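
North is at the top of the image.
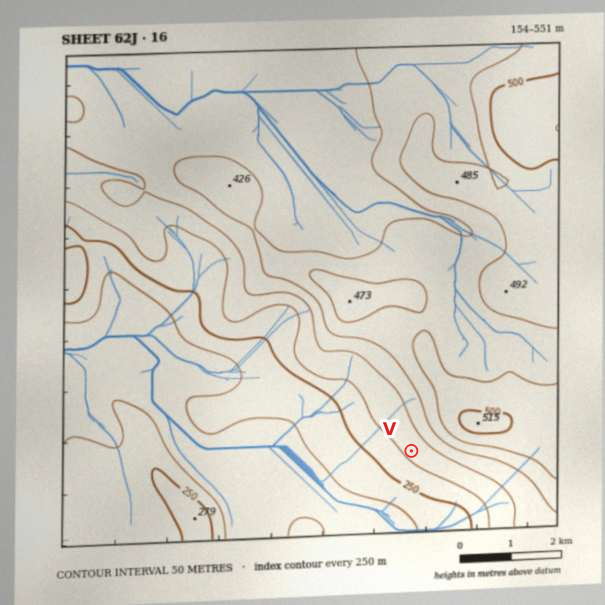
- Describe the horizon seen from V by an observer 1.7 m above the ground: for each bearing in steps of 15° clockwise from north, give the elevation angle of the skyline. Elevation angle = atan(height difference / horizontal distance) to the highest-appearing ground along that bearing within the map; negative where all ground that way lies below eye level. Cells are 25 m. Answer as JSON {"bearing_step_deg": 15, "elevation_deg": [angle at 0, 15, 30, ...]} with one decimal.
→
{"bearing_step_deg": 15, "elevation_deg": [4.0, 5.7, 7.9, 9.5, 10.0, 8.9, 5.6, 2.5, 1.3, -0.2, -1.8, -3.0, -3.9, -4.6, -4.3, -3.1, -2.3, -0.5, -0.8, -1.2, -0.2, 0.5, 2.3, 2.7]}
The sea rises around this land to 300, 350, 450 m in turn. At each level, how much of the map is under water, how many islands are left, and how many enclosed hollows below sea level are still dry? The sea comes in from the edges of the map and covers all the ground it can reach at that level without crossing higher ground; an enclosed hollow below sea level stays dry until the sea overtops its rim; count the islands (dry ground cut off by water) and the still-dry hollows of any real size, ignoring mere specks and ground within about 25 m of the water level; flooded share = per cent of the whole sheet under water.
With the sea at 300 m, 35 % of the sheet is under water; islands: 0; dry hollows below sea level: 0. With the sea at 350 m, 42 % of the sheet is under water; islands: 0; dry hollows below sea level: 0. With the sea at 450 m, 85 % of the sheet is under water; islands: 0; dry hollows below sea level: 0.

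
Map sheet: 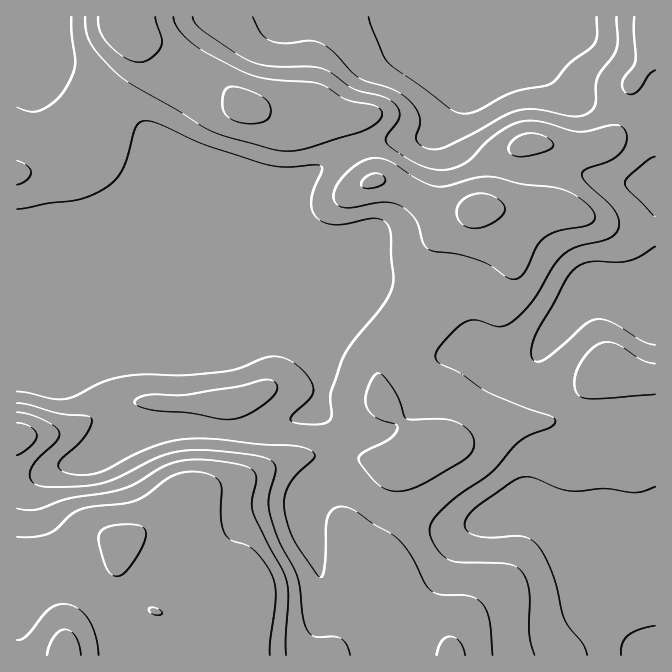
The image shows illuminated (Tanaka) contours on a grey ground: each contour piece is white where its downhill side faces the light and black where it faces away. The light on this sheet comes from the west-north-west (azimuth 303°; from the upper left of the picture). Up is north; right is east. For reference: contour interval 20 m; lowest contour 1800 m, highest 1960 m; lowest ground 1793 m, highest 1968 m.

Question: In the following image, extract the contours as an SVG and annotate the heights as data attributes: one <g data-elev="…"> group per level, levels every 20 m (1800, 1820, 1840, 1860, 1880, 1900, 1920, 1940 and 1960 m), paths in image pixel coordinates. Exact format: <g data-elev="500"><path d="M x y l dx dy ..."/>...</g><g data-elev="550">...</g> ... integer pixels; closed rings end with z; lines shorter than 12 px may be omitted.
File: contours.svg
<g data-elev="1800"><path d="M621 655l1-11 6-9 12-6 15-3"/><path d="M597 17l0 18-3 8-5 7-20 13-15 19-9 4-33 7-34 17-13 4-8-2-7-3-61-46-7-10-13-36"/></g><g data-elev="1820"><path d="M587 655l-4-11-18-24-13-46-8-19-7-11-7-5-8-3-32 2-16-3-6-3-3-4 0-8 5-6 9-9 33-23 12-5 10 1 25 10 13 3 33-2 32 3 18-5"/><path d="M655 345l-13-4-30-19-13-3-7 1-7 4-23 22-18 14-9 1-3-3-1-5 1-10 6-13 29-52 8-10 7-4 8-2 29 0 11-2 10-4 15-10"/><path d="M655 217l-27-27-3-7 1-3 4-5 19-15 6-3"/><path d="M616 17l2 21-1 10-4 9-15 20-2 8 0 18-6 9-6 3-9 2-38-8-19 1-13 5-57 31-14 3-10-2-7-5-1-5 4-14-1-8-5-10-10-9-14-8-22-6-10-5-26-27-12-7-12-2-26 2-13-3-9-8-7-15"/></g><g data-elev="1840"><path d="M535 655l-6-21 0-44-2-10-5-8-7-6-8-2-47-2-12-2-6-5-7-10-4-8-1-9 3-8 10-12 17-14 30-21 28-31 12-7 21-8 4-4 0-3-5-4-25-8-38-16-27-19-20-10-4-3-1-5 3-7 10-12 10-10 9-5 10-1 21 7 7-1 7-4 20-20 21-35 11-13 11-7 30-7 11-7 3-10-3-11-7-9-24-21-3-5 0-4 5-4 22-8 11-8 6-11 1-7-2-5-5-4-6-1-27 6-10 1-37-11-18 0-12 4-13 8-12 10-14 15-9 7-17 5-15-1-20-9-23-17-1-6 11-15 3-7-3-8-7-7-10-4-26-7-22-16-12-5-12-2-36 0-20-4-16-9-32-22-9-8-2-6"/><path d="M655 364l-15-5-23-15-7-2-6 0-10 5-11 11-7 14-2 11 1 7 3 5 9 4 68-5"/><path d="M17 209l31-6 30-3 14-5 13-7 10-8 8-12 14-43 5-4 8 0 12 4 42 19 61 20 20 3 29-2 6 1 2 1 0 3-8 18-3 12 1 8 3 7 7 6 12 4 11-1 27-6 6 1 7 3 4 5 2 6 2 45-2 12-6 12-32 40-10 15-12 36 0 24-3 4-4 2-22 1-8-2-3-2 3-7 17-16 2-5 0-5-5-10-9-10-11-7-11-4-12 2-25 10-16 4-39 3-41-1-24 3-18 5-25 13-12 4-13 0-24-6-11-2"/><path d="M71 17l1 16 3 31-2 9-7 15-11 13-15 9-10 2-13-5"/><path d="M634 17l2 43-3 7-10 13-1 5 2 5 5 4 6-1 6-6 8-12 6-5"/></g><g data-elev="1860"><path d="M493 655l-4-35-3-10-4-7-5-4-7-3-28-1-10-4-7-7-13-27-12-16-8-7-18-10-22-15-7-2-7 0-6 3-4 5-2 10-2 45-2 7-4-1-24-37-7-17-3-15 1-12 5-12 7-9 18-17-1-4-4-3-16-4-34-2-48-5-28 0-17 3-17 6-52 25-13 2-13-1-11-4-3-3 1-4 3-5 23-21 6-12 0-7-4-2-27-2-32-9-11-2"/><path d="M389 490l8 1 10-1 23-10 37-22 6-8 1-8-2-7-4-5-6-5-8-4-12-2-30 1-6-2-11-26-10-14-7-5-4 4-6 11-3 10 2 9 3 6 5 4 20 7 2 1 1 3-3 5-5 5-26 14-4 3-1 3 2 7 13 15 7 7z"/><path d="M217 418l18 1 19-8 20-16 3-7-1-5-4-3-8 0-25 6-52 9-40 0-10 3-3 4 3 3 3 2 12 3 38 3z"/><path d="M509 278l8 1 7-5 12-27 9-10 14-6 25-5 8-3 2-3 1-5-5-8-13-11-15-7-40-5-28-7-17 1-32 8-11 0-17-7-26-17-13-4-10 1-11 5-12 10-8 11-4 12 2 5 3 4 12 2 34-6 15 3 8 5 8 8 4 9 4 16 5 6 7 3 23 2 21 6 11 5z"/><path d="M17 185l10-5 3-5 1-3-5-7-9-4"/><path d="M513 155l11 2 15-4 12-5 2-5-4-5-7-3-10-2-8 1-9 4-6 7 0 5z"/><path d="M85 17l1 15 5 11 9 13 18 19 14 9 45 26 26 17 19 8 53 15 20 1 15-4 52-16 13-7 7-7 0-5-5-5-30-7-27-16-10-2-45-3-25-9-33-17-15-10-13-14-6-12"/></g><g data-elev="1880"><path d="M350 655l-3-10-5-6-7-2-21-1-5-4-4-6-8-49-18-37-10-28 0-15 7-27-1-5-3-4-12-5-21-3-34-3-21 1-25 6-40 20-17 6-24 3-36 0-7-2-4-4-1-5 0-5 8-12 19-18 2-5 0-3-6-7-11-6-14-5-11-2"/><path d="M465 655l-5-13-5-4-5-2-5 2-3 3-5 14"/><path d="M467 227l11 1 16-6 10-9 1-5-1-3-7-7-10-4-10 0-10 3-8 6-2 9 2 8z"/><path d="M367 188l15-3 3-3-1-5-7-4-10 3-4 4-2 5 3 3z"/><path d="M246 123l12 0 9-3 4-7-2-10-6-6-10-5-16-5-8 0-4 3-2 7-1 8 2 7 8 8z"/><path d="M98 17l2 14 8 12 16 14 8 4 6 1 7-1 5-2 7-6 4-6 1-9-7-21"/></g><g data-elev="1900"><path d="M286 655l0-18 2-39-1-14-4-14-14-25-16-31-1-12 4-25-2-5-4-4-11-4-25-4-17-1-15 2-18 5-29 18-15 6-52 9-31 10-10 1-10-2"/><path d="M17 455l15-10 4-5 1-5-2-5-4-3-14-4"/></g><g data-elev="1920"><path d="M270 655l0-15 6-42-2-19-7-13-12-15-8-6-16-5-6-6-4-16 0-33-2-5-8-5-16-3-16 2-12 5-20 16-10 5-13 4-41 4-11 6-15 15-9 5-14 3-17 0"/></g><g data-elev="1940"><path d="M99 655l-3-18-7-17-9-10-12-6-10 0-8 4-23 28-5 3-5 1"/><path d="M156 615l4 0 2-1 0-2-7-4-6 0 1 4z"/><path d="M113 575l5 1 6-2 13-17 9-20-1-7-3-3-8-3-17 1-10 2-7 5-1 8 3 15 5 14z"/></g><g data-elev="1960"><path d="M81 655l-2-10-3-8-6-6-5-2-7 3-4 5-5 8-2 10"/></g>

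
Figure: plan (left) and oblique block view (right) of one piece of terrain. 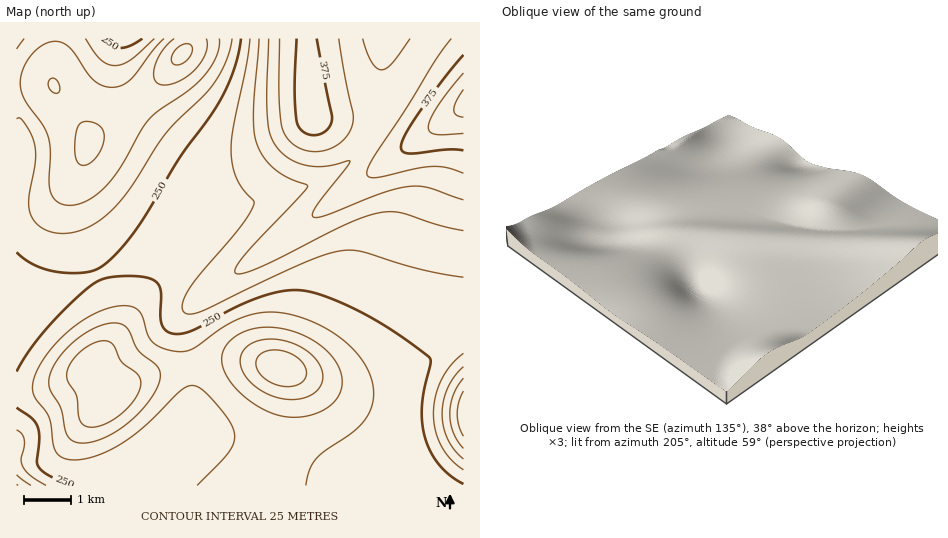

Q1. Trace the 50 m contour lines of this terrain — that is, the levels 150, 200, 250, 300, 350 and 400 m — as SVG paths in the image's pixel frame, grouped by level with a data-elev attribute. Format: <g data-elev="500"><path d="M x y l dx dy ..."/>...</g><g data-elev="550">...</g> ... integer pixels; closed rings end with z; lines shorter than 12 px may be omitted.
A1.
<g data-elev="150"><path d="M284 386l-15-4-10-10-3-10 2-5 3-3 10-4 13 1 11 5 9 8 3 9-3 8-9 5z"/><path d="M174 64l-2-2-1-4 4-8 8-6 7 1 2 5-3 8-8 6z"/></g><g data-elev="200"><path d="M76 442l-6-3-3-5-6-26-11-18-1-8 2-10 4-9 8-11 20-17 21-11 9-1 9 1 7 6 10 21 19 17 2 8-2 9-6 12-9 11-23 21-12 7-12 5-11 2z"/><path d="M285 417l-16-5-17-9-15-13-10-14-5-12 1-12 6-10 10-8 12-5 13-2 14 1 14 3 14 5 13 8 11 10 7 10 4 11 1 10-3 9-6 9-10 7-11 5-14 2z"/><path d="M24 39l-7 10"/><path d="M219 39l0 8-2 8-10 17-15 16-32 22-11 9-8 12-21 37-15 19-13 11-12 6-12 1-11-3-5-6-3-9 1-36-2-16-6-11-16-22-5-12 0-15 7-15 7-9 9-7 9-3 8 1 11 8 16 24 7 7 10 6 11 0 8-3 8-6 21-28 11-11"/></g><g data-elev="250"><path d="M71 485l-21-9-11-8-2-6 2-23-1-12-6-9-15-10"/><path d="M17 372l17-28 23-27 31-29 9-6 8-4 14-2 17 0 11 2 8 3 4 4 2 7-1 23 2 9 5 7 8 3 8-1 10-3 43-23 30-12 25-5 22 2 28 11 30 14 30 19 29 22 0 6-6 25-2 17 0 15 3 15 5 16 9 12 12 12 12 8"/><path d="M104 39l8 7 8 2 10-2 12-7"/><path d="M241 39l-7 32-16 32-39 56-41 68-13 17-14 15-9 7-10 5-11 2-15 0-16-2-12-5-12-6-9-8"/></g><g data-elev="300"><path d="M31 485l-14-10"/><path d="M463 367l-9 10-7 12-4 12-1 13 2 13 4 12 6 10 9 10"/><path d="M259 39l-6 71 1 20 2 12 7 14 10 12 13 9 20 7 2 3-63 67-9 13-1 6 8 0 14-5 87-43 20-8 15-4 11-1 10 1 38 12 25 6"/></g><g data-elev="350"><path d="M463 391l-4 12-2 11 2 12 4 10"/><path d="M280 39l-1 58 3 31 5 10 7 7 10 5 11 2 13-3 11-5 9-10 5-10 0-11-8-35-6-39"/><path d="M451 39l-15 21-30 49-31 46-7 12-1 7 3 3 7 0 40-9 17-2 14 2 15 5"/></g><g data-elev="400"><path d="M463 73l-25 33-8 13-2 8 2 5 5 2 28-1"/></g>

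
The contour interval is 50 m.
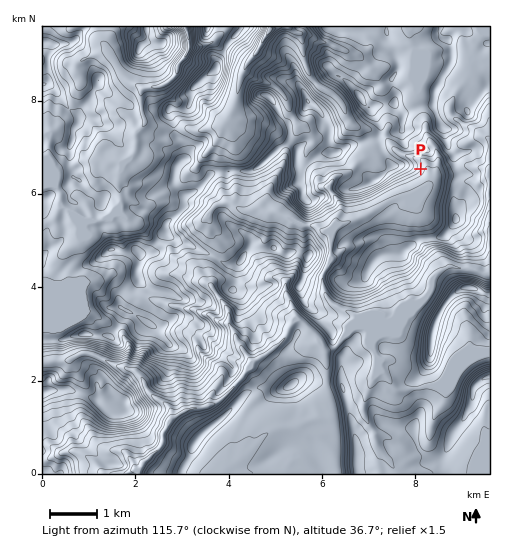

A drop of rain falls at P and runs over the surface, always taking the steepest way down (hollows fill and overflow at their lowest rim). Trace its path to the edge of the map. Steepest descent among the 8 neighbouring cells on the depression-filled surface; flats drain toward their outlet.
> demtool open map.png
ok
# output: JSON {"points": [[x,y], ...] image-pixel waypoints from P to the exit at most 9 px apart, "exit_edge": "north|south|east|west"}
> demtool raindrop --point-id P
{"points": [[421, 169], [428, 174], [428, 183], [421, 192], [411, 196], [402, 197], [393, 199], [383, 205], [374, 211], [365, 216], [355, 220], [346, 223], [338, 228], [331, 238], [331, 247], [331, 256], [327, 266], [323, 275], [323, 284], [325, 294], [332, 303], [341, 309], [351, 312], [352, 321], [345, 330], [340, 339], [334, 349], [325, 350], [318, 340], [312, 331], [304, 323], [295, 323], [288, 331], [283, 340], [274, 349], [264, 356], [255, 361], [249, 370], [241, 379], [233, 388], [223, 398], [214, 405], [205, 407], [195, 408], [186, 410], [177, 416], [170, 423], [164, 433], [163, 442], [157, 451], [148, 459], [142, 468], [139, 473]], "exit_edge": "south"}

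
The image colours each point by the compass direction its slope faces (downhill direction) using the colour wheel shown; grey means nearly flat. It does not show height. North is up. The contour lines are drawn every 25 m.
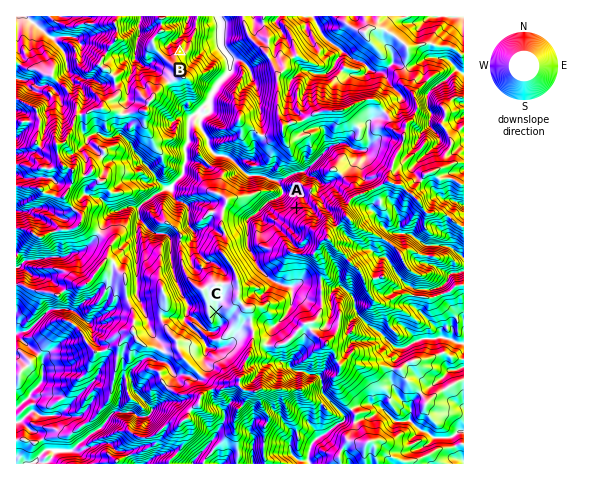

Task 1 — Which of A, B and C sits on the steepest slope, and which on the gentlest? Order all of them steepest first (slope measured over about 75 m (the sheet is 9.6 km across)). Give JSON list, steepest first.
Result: ["A", "B", "C"]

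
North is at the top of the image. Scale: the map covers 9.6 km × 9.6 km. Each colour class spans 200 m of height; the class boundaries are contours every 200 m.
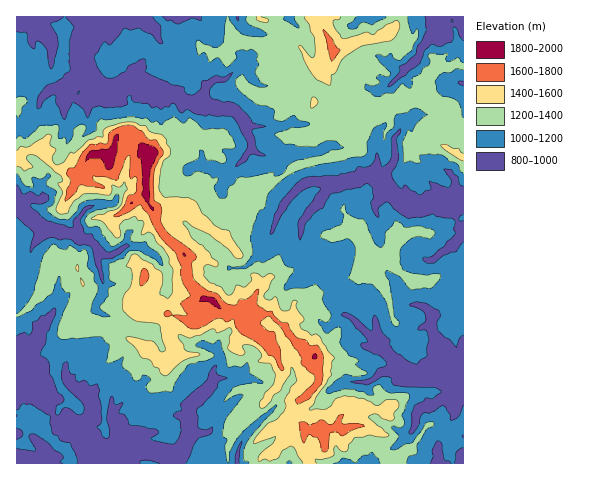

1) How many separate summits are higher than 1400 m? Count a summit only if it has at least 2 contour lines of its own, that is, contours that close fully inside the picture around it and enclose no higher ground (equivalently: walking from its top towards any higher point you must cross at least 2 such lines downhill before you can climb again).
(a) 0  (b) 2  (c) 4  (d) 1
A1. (d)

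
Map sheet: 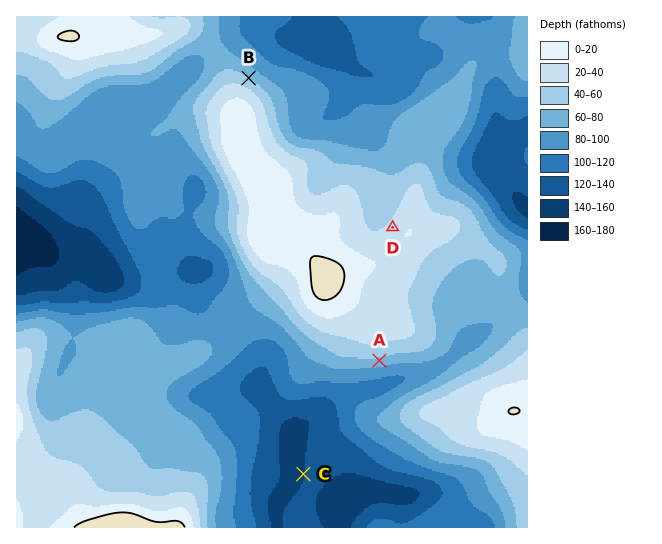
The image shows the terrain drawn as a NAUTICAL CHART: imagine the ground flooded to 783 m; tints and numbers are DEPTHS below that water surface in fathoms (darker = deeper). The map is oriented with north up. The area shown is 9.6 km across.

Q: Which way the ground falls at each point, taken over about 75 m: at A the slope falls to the S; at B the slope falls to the NE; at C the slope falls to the W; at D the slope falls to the NW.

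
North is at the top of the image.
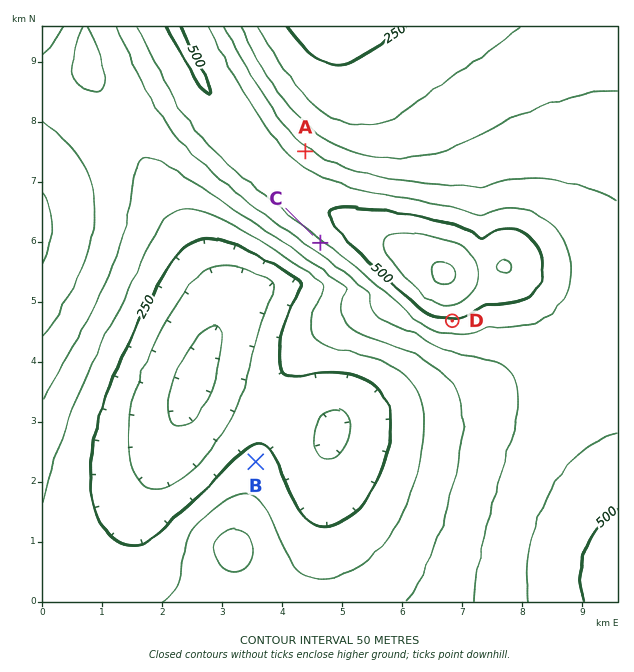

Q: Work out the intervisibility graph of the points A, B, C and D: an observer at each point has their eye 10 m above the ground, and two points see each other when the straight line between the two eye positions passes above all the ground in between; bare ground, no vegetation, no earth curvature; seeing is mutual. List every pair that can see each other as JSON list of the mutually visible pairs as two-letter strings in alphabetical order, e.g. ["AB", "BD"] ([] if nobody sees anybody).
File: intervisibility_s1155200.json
["BC", "BD"]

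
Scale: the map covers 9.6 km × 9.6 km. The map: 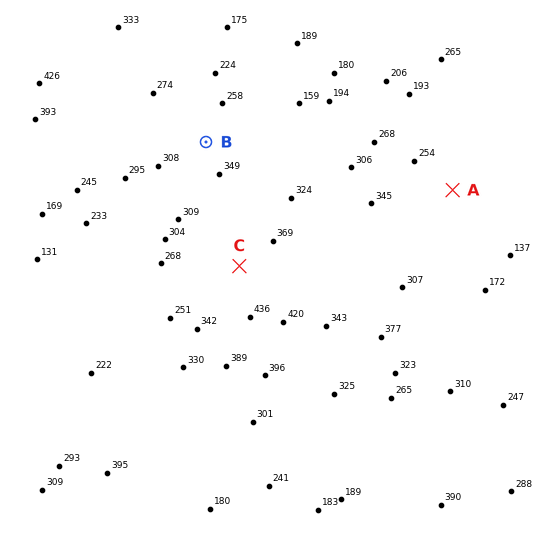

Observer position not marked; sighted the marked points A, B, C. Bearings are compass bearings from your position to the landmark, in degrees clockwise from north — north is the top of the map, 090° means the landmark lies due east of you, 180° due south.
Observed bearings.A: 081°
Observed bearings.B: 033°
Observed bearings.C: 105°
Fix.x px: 142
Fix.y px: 240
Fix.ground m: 295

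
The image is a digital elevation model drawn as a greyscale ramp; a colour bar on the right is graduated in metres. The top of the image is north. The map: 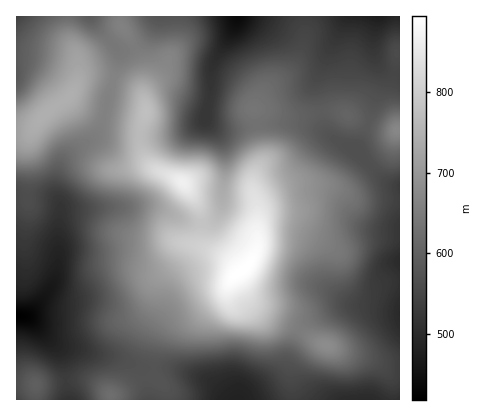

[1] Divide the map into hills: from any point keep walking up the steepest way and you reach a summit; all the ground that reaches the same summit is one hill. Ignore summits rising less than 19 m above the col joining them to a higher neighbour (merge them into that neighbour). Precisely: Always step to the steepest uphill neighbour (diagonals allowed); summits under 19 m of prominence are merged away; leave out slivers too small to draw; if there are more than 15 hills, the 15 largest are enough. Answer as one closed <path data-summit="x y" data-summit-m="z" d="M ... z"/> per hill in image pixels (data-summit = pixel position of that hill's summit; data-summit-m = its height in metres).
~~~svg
<path data-summit="246 268" data-summit-m="895" d="M400 16l-308 0 6 12 21 24 0 10-10 30-6 30-9 14 8-2 72 1 12-4 20-11 15 20 4 14-3 52-4 10-6 5-10 3-14-2-24-11-14-4-44 0-44 5-4 16 0 36-3 16-17 26-10 9-4 1 4 2 20 21 12 7 58 12 24 10 24 0 16 3 26 10 20 19 14 0 26-15 16-13 10-30 7-14 9-7 36-15 24 0 30 5 0-125-8-1-10-7-21-22-4-8 10-20 15-46 0-8-5-12 11 10 12 2z"/><path data-summit="44 114" data-summit-m="746" d="M90 16l-74 0 0 300 12-1 25-31 5-20 0-36 2-10 0-14-4-12 2-22 3-8 7-7 22-15 9-10 20-68-1-12-20-22z"/><path data-summit="182 182" data-summit-m="866" d="M206 120l-20 11-12 4-72-1-20 11-19 15-5 10-2 22 4 12 0 10 10-4 24-2 56-1 42 16 10 1 10-3 6-5 4-10 3-52-4-14z"/><path data-summit="326 346" data-summit-m="680" d="M370 306l-30 1-34 16-12 19-10 30-16 13-25 15 157 0 0-88z"/><path data-summit="110 396" data-summit-m="624" d="M54 343l-1 1 6 6 4 10 5 40 160 0-20-19-26-10-16-3-24 0-24-10-56-11z"/><path data-summit="36 384" data-summit-m="596" d="M24 316l-8 0 0 84 52 0-4-34-5-16-31-32z"/><path data-summit="396 130" data-summit-m="671" d="M378 63l4 11-1 12-14 42-10 20 4 8 21 22 10 7 8 1 0-112-16-4z"/>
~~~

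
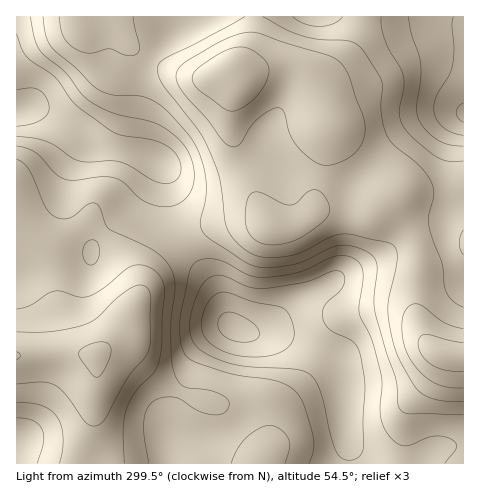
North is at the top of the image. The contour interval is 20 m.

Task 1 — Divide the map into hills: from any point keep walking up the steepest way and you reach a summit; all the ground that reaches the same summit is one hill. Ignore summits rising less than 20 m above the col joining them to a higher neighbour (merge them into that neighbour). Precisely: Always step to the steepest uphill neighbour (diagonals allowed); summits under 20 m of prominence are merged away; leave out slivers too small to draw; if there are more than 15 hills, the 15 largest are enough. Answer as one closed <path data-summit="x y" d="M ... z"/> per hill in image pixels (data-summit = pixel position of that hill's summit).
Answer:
<path data-summit="231 75" d="M463 16l-446 0-1 95 17-3 13 2 28 14 24 20 42 10 19 8 6 12-1 46 7 16 38 43 12 23 9 21 9 7 17 2 16-8 34-28 38-22 38-18 25-20 17-6 17-4 5-5 0 24 9 20 9 12z"/><path data-summit="96 355" d="M34 108l-18 4 0 351 333 1 1-11-5-22-1-36-7-35-17-12-27-10-36-4-23-6-9-14-12-28-36-42-12-20 0-50-3-9-22-11-42-10-30-23-22-11z"/><path data-summit="446 355" d="M446 221l-5 5-17 4-17 6-25 20-38 18-38 22-41 33-14 4 42 5 27 10 17 12 7 35 1 36 5 33 70 0 17-15 27-3 0-168-9-13-9-20z"/>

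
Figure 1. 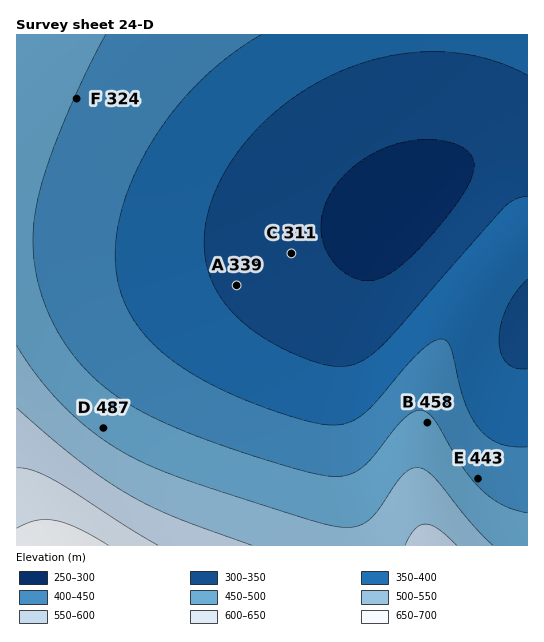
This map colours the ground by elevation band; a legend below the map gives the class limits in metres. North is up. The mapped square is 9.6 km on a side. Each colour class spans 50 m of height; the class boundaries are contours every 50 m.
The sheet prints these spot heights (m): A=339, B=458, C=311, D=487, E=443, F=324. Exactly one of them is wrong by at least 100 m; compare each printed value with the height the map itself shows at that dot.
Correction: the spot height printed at F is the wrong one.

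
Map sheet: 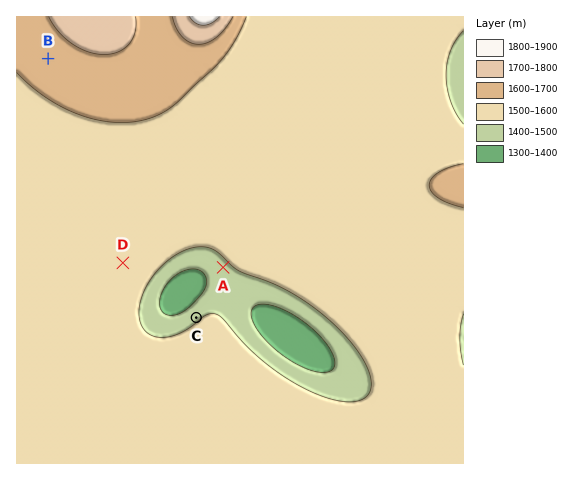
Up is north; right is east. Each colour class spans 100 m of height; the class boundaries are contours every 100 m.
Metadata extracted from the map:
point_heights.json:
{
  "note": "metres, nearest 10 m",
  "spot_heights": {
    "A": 1480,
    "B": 1650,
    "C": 1480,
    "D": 1550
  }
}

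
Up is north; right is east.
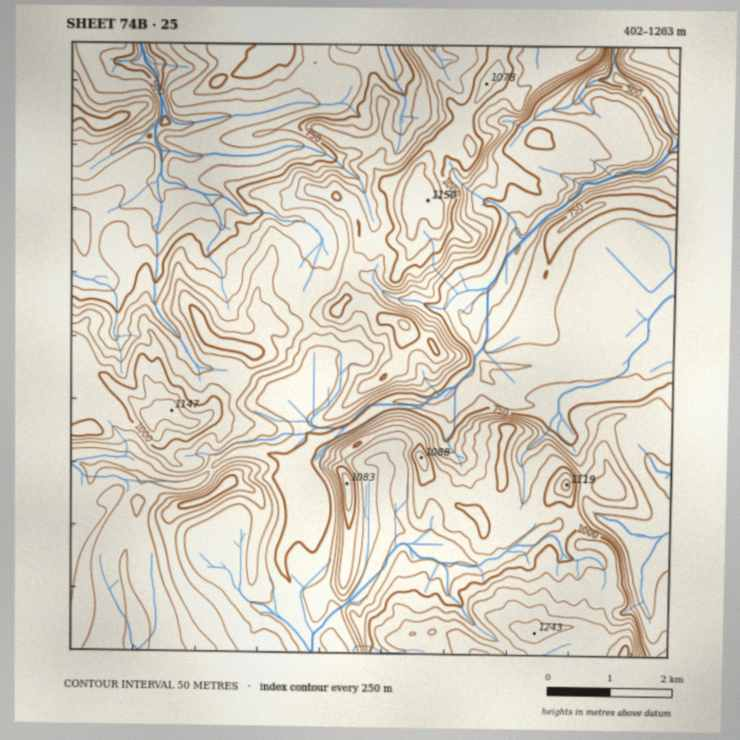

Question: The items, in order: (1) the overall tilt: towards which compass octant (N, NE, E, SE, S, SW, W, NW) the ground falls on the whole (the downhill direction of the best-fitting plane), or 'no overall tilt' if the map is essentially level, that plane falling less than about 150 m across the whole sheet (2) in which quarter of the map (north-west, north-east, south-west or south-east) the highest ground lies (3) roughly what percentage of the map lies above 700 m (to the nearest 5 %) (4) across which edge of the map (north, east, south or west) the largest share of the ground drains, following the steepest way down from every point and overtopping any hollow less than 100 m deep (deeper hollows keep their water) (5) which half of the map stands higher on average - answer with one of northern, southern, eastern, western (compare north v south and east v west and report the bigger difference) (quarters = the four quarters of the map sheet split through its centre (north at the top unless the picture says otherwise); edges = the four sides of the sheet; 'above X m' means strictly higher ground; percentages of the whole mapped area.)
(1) On the whole the ground falls towards the north.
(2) The highest ground is in the south-east quarter.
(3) About 80 % of the map lies above 700 m.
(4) The largest share of the runoff leaves by the eastern edge.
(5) The southern half stands higher on average than the northern half.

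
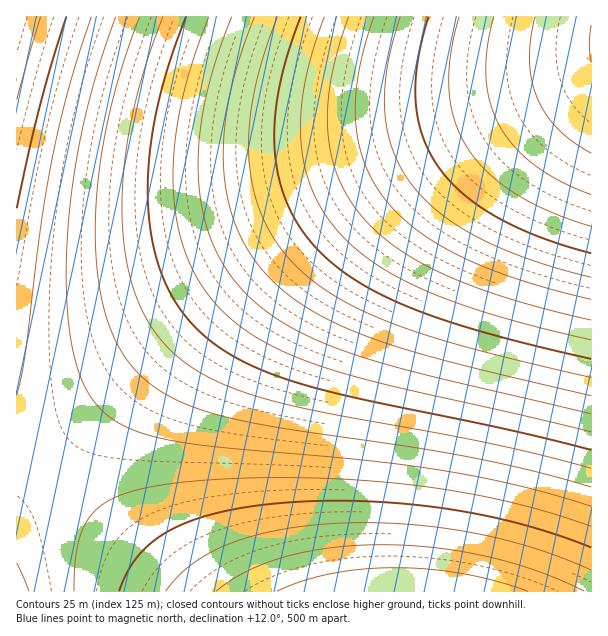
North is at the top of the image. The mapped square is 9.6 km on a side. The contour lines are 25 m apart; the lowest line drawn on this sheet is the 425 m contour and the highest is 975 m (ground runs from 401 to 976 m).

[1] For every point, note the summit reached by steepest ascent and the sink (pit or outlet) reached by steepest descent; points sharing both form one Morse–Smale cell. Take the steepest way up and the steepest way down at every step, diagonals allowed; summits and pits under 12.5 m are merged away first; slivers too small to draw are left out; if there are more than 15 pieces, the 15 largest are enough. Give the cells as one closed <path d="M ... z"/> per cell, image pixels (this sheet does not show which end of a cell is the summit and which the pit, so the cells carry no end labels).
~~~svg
<path d="M591 76l-100 46-68 35-69 41-55 37-53 41-73 64-89 89-38 42 98 88 41 33 406 0z"/><path d="M591 16l-574 0-1 427 29 27 128-130 55-50 71-55 55-37 69-41 96-48 69-30 4-4z"/><path d="M45 470l-29 34 1 88 167-1-40-32z"/><path d="M17 444l0 60 27-31 0-3z"/>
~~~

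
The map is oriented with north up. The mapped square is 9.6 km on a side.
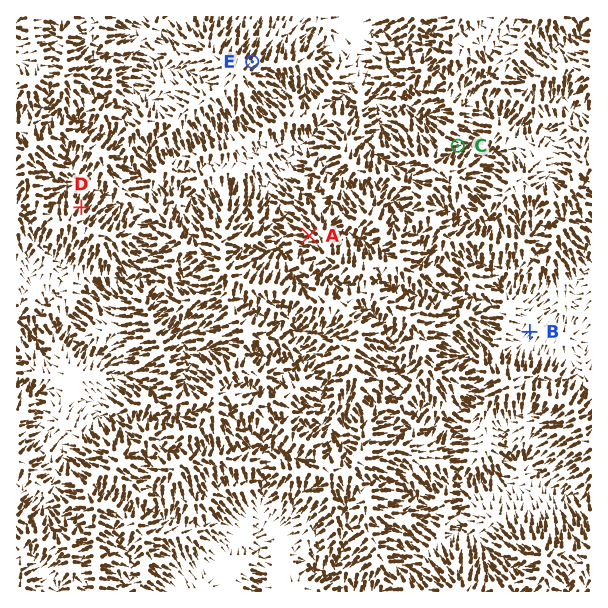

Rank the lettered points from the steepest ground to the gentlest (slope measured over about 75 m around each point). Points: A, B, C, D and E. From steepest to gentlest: D A E C B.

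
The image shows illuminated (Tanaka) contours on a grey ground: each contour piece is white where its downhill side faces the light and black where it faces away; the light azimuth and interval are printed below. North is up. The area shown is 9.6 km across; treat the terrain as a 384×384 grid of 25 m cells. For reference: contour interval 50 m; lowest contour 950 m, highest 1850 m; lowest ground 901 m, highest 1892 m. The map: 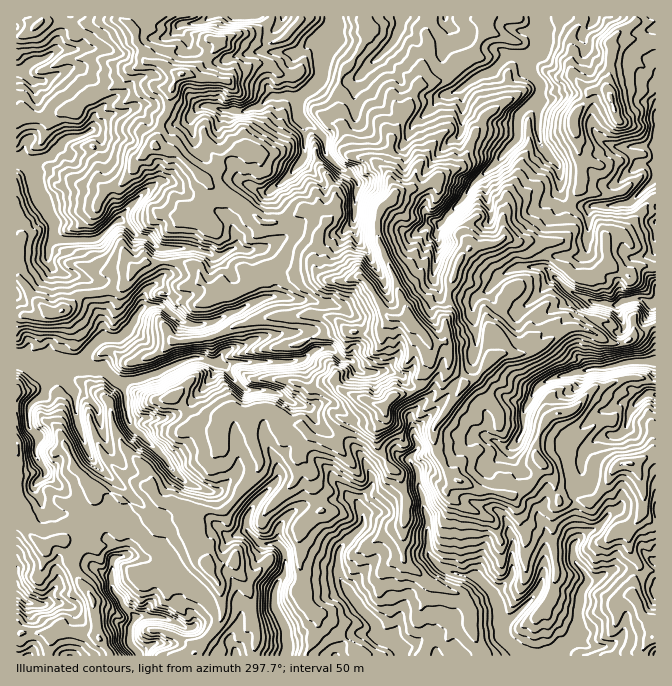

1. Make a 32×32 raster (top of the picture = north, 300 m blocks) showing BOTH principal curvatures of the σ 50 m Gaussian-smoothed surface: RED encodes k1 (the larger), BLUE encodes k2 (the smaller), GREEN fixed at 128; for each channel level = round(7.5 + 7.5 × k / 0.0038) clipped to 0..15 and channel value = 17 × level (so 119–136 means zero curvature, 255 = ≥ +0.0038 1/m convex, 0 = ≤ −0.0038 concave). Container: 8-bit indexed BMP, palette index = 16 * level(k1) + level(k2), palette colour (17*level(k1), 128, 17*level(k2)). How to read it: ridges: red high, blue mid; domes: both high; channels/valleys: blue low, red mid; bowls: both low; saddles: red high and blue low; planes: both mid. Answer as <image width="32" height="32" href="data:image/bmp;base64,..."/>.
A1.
<image width="32" height="32" href="data:image/bmp;base64,Qk02CAAAAAAAADYEAAAoAAAAIAAAACAAAAABAAgAAAAAAAAEAAATCwAAEwsAAAABAAAAAAAAAIAAABGAAAAigAAAM4AAAESAAABVgAAAZoAAAHeAAACIgAAAmYAAAKqAAAC7gAAAzIAAAN2AAADugAAA/4AAAACAEQARgBEAIoARADOAEQBEgBEAVYARAGaAEQB3gBEAiIARAJmAEQCqgBEAu4ARAMyAEQDdgBEA7oARAP+AEQAAgCIAEYAiACKAIgAzgCIARIAiAFWAIgBmgCIAd4AiAIiAIgCZgCIAqoAiALuAIgDMgCIA3YAiAO6AIgD/gCIAAIAzABGAMwAigDMAM4AzAESAMwBVgDMAZoAzAHeAMwCIgDMAmYAzAKqAMwC7gDMAzIAzAN2AMwDugDMA/4AzAACARAARgEQAIoBEADOARABEgEQAVYBEAGaARAB3gEQAiIBEAJmARACqgEQAu4BEAMyARADdgEQA7oBEAP+ARAAAgFUAEYBVACKAVQAzgFUARIBVAFWAVQBmgFUAd4BVAIiAVQCZgFUAqoBVALuAVQDMgFUA3YBVAO6AVQD/gFUAAIBmABGAZgAigGYAM4BmAESAZgBVgGYAZoBmAHeAZgCIgGYAmYBmAKqAZgC7gGYAzIBmAN2AZgDugGYA/4BmAACAdwARgHcAIoB3ADOAdwBEgHcAVYB3AGaAdwB3gHcAiIB3AJmAdwCqgHcAu4B3AMyAdwDdgHcA7oB3AP+AdwAAgIgAEYCIACKAiAAzgIgARICIAFWAiABmgIgAd4CIAIiAiACZgIgAqoCIALuAiADMgIgA3YCIAO6AiAD/gIgAAICZABGAmQAigJkAM4CZAESAmQBVgJkAZoCZAHeAmQCIgJkAmYCZAKqAmQC7gJkAzICZAN2AmQDugJkA/4CZAACAqgARgKoAIoCqADOAqgBEgKoAVYCqAGaAqgB3gKoAiICqAJmAqgCqgKoAu4CqAMyAqgDdgKoA7oCqAP+AqgAAgLsAEYC7ACKAuwAzgLsARIC7AFWAuwBmgLsAd4C7AIiAuwCZgLsAqoC7ALuAuwDMgLsA3YC7AO6AuwD/gLsAAIDMABGAzAAigMwAM4DMAESAzABVgMwAZoDMAHeAzACIgMwAmYDMAKqAzAC7gMwAzIDMAN2AzADugMwA/4DMAACA3QARgN0AIoDdADOA3QBEgN0AVYDdAGaA3QB3gN0AiIDdAJmA3QCqgN0Au4DdAMyA3QDdgN0A7oDdAP+A3QAAgO4AEYDuACKA7gAzgO4ARIDuAFWA7gBmgO4Ad4DuAIiA7gCZgO4AqoDuALuA7gDMgO4A3YDuAO6A7gD/gO4AAID/ABGA/wAigP8AM4D/AESA/wBVgP8AZoD/AHeA/wCIgP8AmYD/AKqA/wC7gP8AzID/AN2A/wDugP8A/4D/ALTWg6T3kLDR9taTxseA1oW1xqODxZaFxoKVlZOksrXm5tfnxNWg9PCQwsW1x4C2p7ailKWWhseWkei4lYPGk9eggKHU16CxxraW1cSBpNe2lJG3hKeG16WyoPeWksi11LXVo/iQtsinhpTV1oKh14aAp6eF1+e2kLL20LeQlciUktXDkrDVpYaV+LPF96DnhbOUtueygJKE4few1LGSo9WU6LaWxZKmdpbGotWwoNeFoOiF5pC4mJPh57ORxefVk9eGlqeGl5eXl6TDkPih2KelgLb4gMeG1qDWpISSsefX55OWloanlLfX1vaQ9LSSxrSBc/eA18WitKWk19iTcvTiwZPIxKPYtYCQkfeQ5aa1gcG29aDo59W3xqSVdeZy4/aQ5sLBpPiAtbmXlNaTxoHnoPawoeWlhKW0+IWF1vfV9MD4kOP2kKKll6elk6a2x8OTwtDStpS0kLO0hpOThdWg9Obw8ZDA1MeXpqeEx8ejtbb4oOPEhaTpkPaEo8WQ16Ci0uD0kPfmwqbJ5eiwkKKj9vaRsfSElcWQ6Pb1k6HD+KKj1dSwsbb3kOXA8PT25vSltvHUs/akpZGwwuX29fKSdYSSkPjjgKDQkOCgkJDnsJCQ0efVkfaUp5aggICQkKOEprHik7T39vaQ4PT38qDDs8ii19aStMfW2JWl+Pez1be2p6KQpfeAoPL31LKjxPey1+bU9oHWlaWm9/fW4PHD9/m0lMagsNfpspCxssKgcJXz9oLUccSkgsa2gKCwkOaEhcS16KDTxbW31rWkpff19sDWgvOWgcbYsqDm2NXD1nHU1rbI+PLmxLXIp5bGpbbS8pWyxcZ1gZCw9aTXxeTXgaGQk+awkICQwaCChaaks5D3g8WQ9/bn59bWgNe0osiixNegsMXXx8iklti1hdaQpOSjsKD3gOaFdbex6deSxnCnudagxbanlpXnk7bHxsK0+LaxsaDR+ISFtJCQgPakpLam1ueAkpPHtYCgkMbi03Dl5eTpgLLYpreh2MP1sJGjppWF18aU5qWmlsmSkPGg9fai0+b4oJPXk4HVyLLCotSA1ZKU5+eltbW4yOnwsPiWxJHWkOOmgPSQp9aQgLHF1qWgk7el1IDoosiWlYDTxYPHsoToseaT4pL5obX4sbeluNaisoLUk4CQwJCjw7elpZXokaSS2Peggbbi5pWSo4GXl7WTxeay5/i1grWhg7WFt6TWsoCVtfSRpOX3haag48OlttbV5efDodXmxeeB6IGVl6eW17PDgsTnc+V1lbeTkoNzpMSTkub3g6HDkoSF14GmpoaHtbTEc9aC95am59jUtsbot7OgsKLx1MPXk5XJpoLHk6a4tKSEtbKU5LU="/>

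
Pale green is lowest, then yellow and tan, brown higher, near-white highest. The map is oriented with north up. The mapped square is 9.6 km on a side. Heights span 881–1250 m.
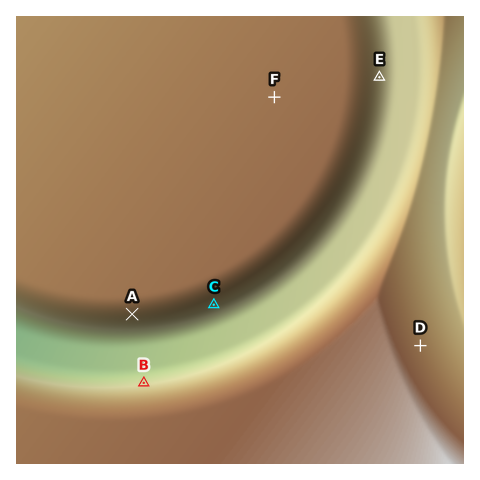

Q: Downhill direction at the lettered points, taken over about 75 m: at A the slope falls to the S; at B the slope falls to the N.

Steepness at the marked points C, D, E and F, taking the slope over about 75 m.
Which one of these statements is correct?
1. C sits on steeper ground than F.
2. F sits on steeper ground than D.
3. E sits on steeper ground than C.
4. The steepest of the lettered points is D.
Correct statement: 1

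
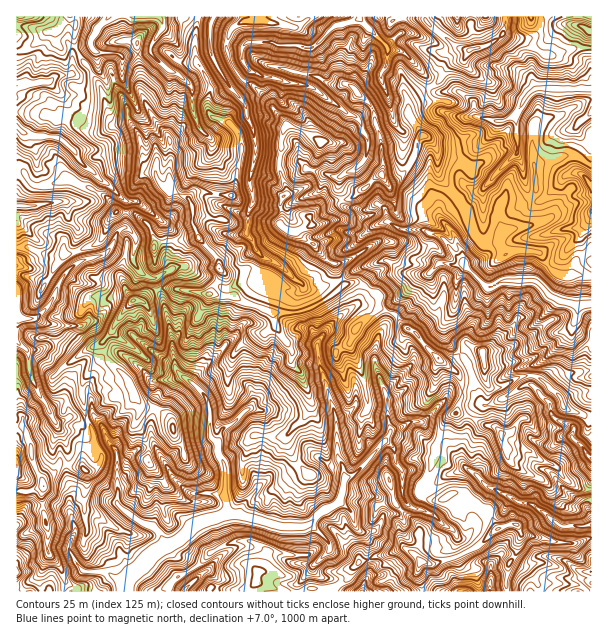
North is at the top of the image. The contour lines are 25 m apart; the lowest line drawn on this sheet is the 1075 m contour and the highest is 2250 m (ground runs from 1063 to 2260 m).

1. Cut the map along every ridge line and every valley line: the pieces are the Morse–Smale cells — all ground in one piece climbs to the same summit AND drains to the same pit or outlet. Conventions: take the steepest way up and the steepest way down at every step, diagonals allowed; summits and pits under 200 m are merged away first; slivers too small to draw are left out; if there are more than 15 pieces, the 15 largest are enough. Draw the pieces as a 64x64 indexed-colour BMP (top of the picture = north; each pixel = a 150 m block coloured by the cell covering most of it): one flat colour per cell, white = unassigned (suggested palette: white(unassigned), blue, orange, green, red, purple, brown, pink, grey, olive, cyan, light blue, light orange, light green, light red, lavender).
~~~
<image width="64" height="64" href="data:image/bmp;base64,Qk12CAAAAAAAAHYAAAAoAAAAQAAAAEAAAAABAAQAAAAAAAAIAAATCwAAEwsAABAAAAAAAAAA////ALR3HwAOf/8ALKAsACgn1gC9Z5QAS1aMAMJ34wB/f38AIr28AM++FwDox64AeLv/AIrfmACWmP8A1bDFAP//8RERERERERERERERERERHd3d3d3czMzMzLu7u7u7///xERERERERERERERERERERHd3d3dzMzMzMy7u7u7v///EREREREREREREREREREREd3d3d3MzMzMzLu7u7u///EREREREREREREREREREREREd3d3REczMzMu7u7u7//8RERERERERERERERERERERERER3REREczMzLu7u7v/8REREREREREREREREREREREREREREREREczMu7t3ux/xERERERERERERERERERERERERERERERERHMx3d3d3EREREREREREREREREREREREREREREREREREXd3d3d3cRERERERERERERERERERERERERERERERERERd3d3d3dxERERERERERERERERERERERERERERERERERd3d3d3d3ERERERERERERERERERERERERERERERF3EXd3d3d3d3cRERERERERERERERERERERERERERERF3d3d3d3d3d3dxERERERERERERERERERERERERERERERd3d3d3d3d3mZEWYRERERERERERERERERERERERERERF3d3d3d3d3mZkRZmZmYREREREREREREREREREREREREXd3d3d3d3mZmRFmZmZhERERERERERERERERERERERERF3d3d3d5mZmZEWZmZmEREREREREREREREREREREREREXd3d3mZmZmZkWZmZmYRERERERERERERERERERERERERd3d3eZmZmZmRZmZmYREREREREREREREREREREREREREXd3eZmZmZmZZmZmZhERERERERERERERERERERERERERdxEZmZmZmZBmZmZmEREREREREREREREREREREREREREREZmZmZmQAGZmZmERERERERERERERERERERERERERERERmZmZmZAAZmZmYREREREREREREREREREREREREREREREZmZmZMzNmZmZmERERERERERERERERERERERERERERETM5mTMzM2ZmZmYRERERERERERERERERERERERERERERMzMzMzMzZmZmZmEREREREREREREREREREREREREREREzMzMzMzNmZmZmZhERERERERERERERERERERERETMxETMzMzMzM2ZmZmZmERERERERERERERERERERERETMzMzMzMzMzMzZmZmZmYRERERERERERERERERERERERMzMzMzMzMzMzNmZmZmZmERERERERERERERERERERETMzMzMzMzMzMzM2ZmZmZmZhERERERERERERERERERETMzMzMzMzMzMzMzZmZmZmZmERERERERERERERERERETMzMzMzMzMzMzMzNmZmZmZmZmERERERERERERERERETMzMzMzMzMzMzMzM2ZmZmZmZmZmERERERERERERERETMzMzMzMzMzMzMzMzZmZmZmZmZmZhERERERERERERMzMzMzMzMzMzMzMzMzNmZmZmZmZmZmEREREREREREREzMzMzMzMzMzMzMzNERGZmZmZmZmZmEREREREREREREzMzMzMzMzMzMzMzNEREZmYmZmZmZmEREREREREREREzMzMzMzMzMzMzMzNEREQiIiIiZmZmYREREREREREREzMzMzMzMzMzMzNERERERCIiIiIiZmZiIiIREREREREzMzMzMzMzMzM0REREREREIiIiIiJmZmIiIhERGIERVTMzMzMzMzMzMzREREREREQiIiIiImZmIiIiEYiIiIVVUzMzMzMzMzMzRERERERERCIiIiIiIiIiIiKIiIiIhVVTMzMzMzMzMzNEREREREREIiIiIiIiIiIiKIiIiIiIVVVVMzMzMzMzNEREREREREQiIiIiIiIiIiIiIiKIiIgFVVVVMzMzMzNERERERERERCIiIiIiIiIiIiIiIoiIiABVVVVTMzMzM0REREREREREIiIiIiIiIiIiIiIiiIiAAAVVVVVVUzM0REREREREREQiIiIiIiIiIiIiIiIoiIAABVVVVVVVMzRERERERERERCIiIiIiIiIiIiIiIiiIgAAFVVVVVVUzNEREREREREREIiIiIiIiIiIiIiIiKIiAAABVVVVVVVM0REREREREREQiIiIiIiIiIiIiIiIoiIgABVVVVVVVU0RERERERERERCIiIiIiIiIiIiIiIoiIiAVVVVVVVVVUREREREREREREIiIiIiIiIiIiIiIoiIiIVVVVVVVVVURERERKREREREQiIiIiIiIiIiIiKIiIiIVVVVVVVVVVRERESqqqRERERCIiIiIiIiIiIiIoiIiIVVVVVVVVVVVERERKqqpEREREIiIiIiIiIiIiIiKIiIVVVVVVVVVVVVRESqqqqqREREQiIiIiIiIiIiIiKIiIVVVVVVVVVVVVVeqqqqqqpERERCIiIiIiIiIiIiIoiIVVVVVVVVVVVVVe6qqqqqqkREREIiIiIiIiIiIiIoiIVVVVVVVVVVVVVV7uqqqqqqREREQiIiIiIiIiIiIiiIhVVVVVVVVVVVVV7u7uqqqqqkRERCIiIiIiIiIiIiKIhVVVVVVVVVVVXu7u7uAAqqqqREREIiIiIiIiIiIiIoiIVVVVVVVVVVVV7u7uAAAAqqqkREQiIiIiIiIiIiIiiIhVVVVVVVVVVVVe7uAAAACqqqpERCIiIiIiIiIiIiKIiIhQAABVVVVVVV7uAAAAAKqqqqpE"/>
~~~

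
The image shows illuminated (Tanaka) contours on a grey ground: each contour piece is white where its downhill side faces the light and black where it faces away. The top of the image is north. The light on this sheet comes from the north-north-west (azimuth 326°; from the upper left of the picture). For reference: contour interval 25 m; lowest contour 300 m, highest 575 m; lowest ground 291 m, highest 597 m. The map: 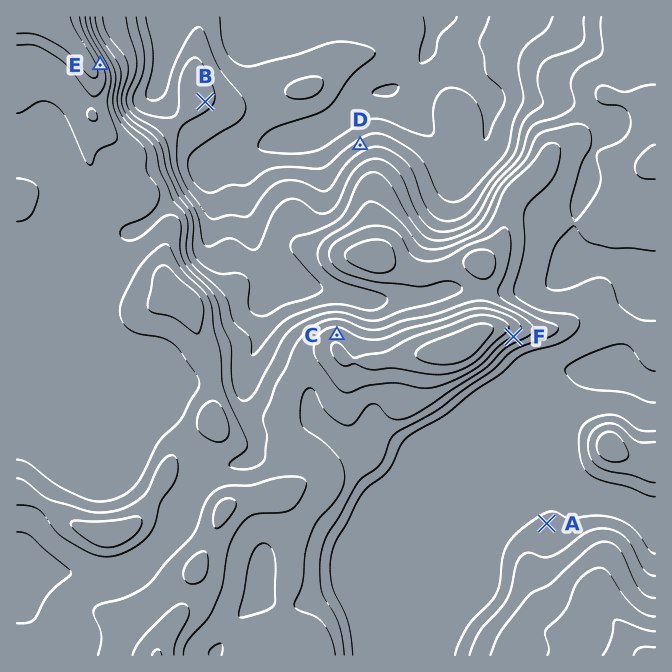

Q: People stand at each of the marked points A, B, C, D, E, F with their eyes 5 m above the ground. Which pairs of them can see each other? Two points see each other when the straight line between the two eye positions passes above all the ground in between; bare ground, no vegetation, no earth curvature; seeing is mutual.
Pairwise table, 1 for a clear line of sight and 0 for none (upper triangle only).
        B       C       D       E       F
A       0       0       0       0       1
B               1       1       1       0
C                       0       1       0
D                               1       0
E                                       0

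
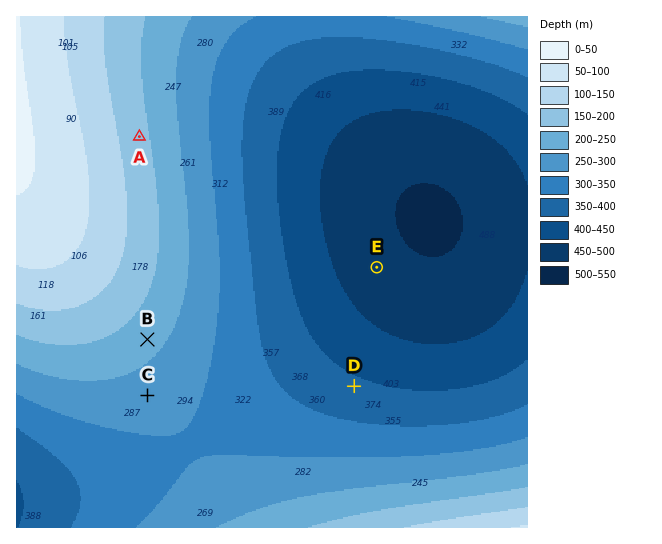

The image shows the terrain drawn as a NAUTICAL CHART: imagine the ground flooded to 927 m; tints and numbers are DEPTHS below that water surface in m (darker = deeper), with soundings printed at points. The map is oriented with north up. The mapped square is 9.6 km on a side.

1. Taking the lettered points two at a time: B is lower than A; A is higher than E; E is lower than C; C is higher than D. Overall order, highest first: A B C D E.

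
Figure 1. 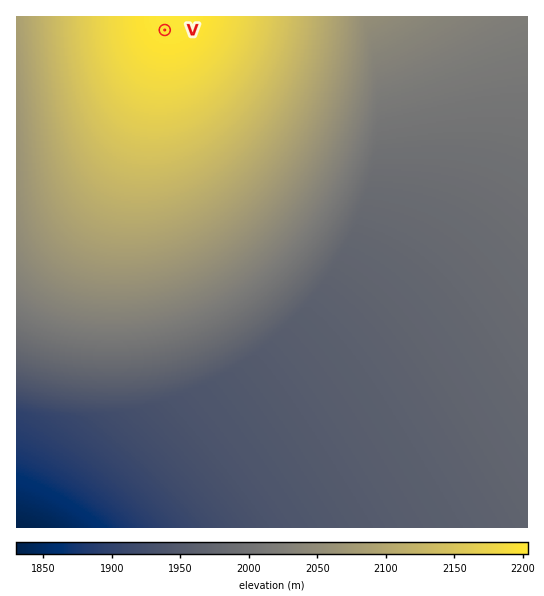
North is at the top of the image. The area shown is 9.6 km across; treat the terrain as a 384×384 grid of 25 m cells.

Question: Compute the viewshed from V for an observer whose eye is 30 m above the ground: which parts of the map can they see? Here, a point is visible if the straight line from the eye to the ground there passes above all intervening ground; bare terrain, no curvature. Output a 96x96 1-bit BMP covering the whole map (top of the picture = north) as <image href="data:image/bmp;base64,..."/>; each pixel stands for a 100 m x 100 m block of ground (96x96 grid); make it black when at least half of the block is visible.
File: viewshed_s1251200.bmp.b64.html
<image width="96" height="96" href="data:image/bmp;base64,Qk2+BAAAAAAAAD4AAAAoAAAAYAAAAGAAAAABAAEAAAAAAIAEAAATCwAAEwsAAAIAAAAAAAAA////AAAAAAAAAAAf//////////8AAAAP//////////8AAAAP//////////8AAAAP//////////8AAAAH//////////8AAAAH//////////8AAAAD//////////8AAAAB//////////8AAAAB//////////8AAAAA//////////8AAAAAf/////////8AAAAAP/////////8AAAAAH/////////8AAAAAD/////////8AAAAAB/////////8AAAAAA/////////8AAAAAAP////////8AAAAAAH////////8AAAAAAD////////8AAAAAAB////////8AAAAAAAf///////8AAAAAAAP///////8AAAAAAAH///////8AAAAAAAD///////8AAAAAAAB///////8AAAAAAAA///////8AAAAAAAAf//////8AAAAAAAAH//////8AAAAAAAAD//////8AAAAAAAAB//////8AAAAAAAAA//////8AAAAAAAAAf/////8AAAAAAAAAP/////8AAAAAAAAAP/////8AAAAAAAAAH/////8AAAAAAAAAD/////8AAAAAAAAAB/////8AAAAAAAAAA/////8AAAAAAAAAAf////8AAAAAAAAAAP////8AAAAAAAAAAP////8AAAAAAAAAAH////8AAAAAAAAAAD////8AAAAAAAAAAB////8AAAAAAAAAAA////8AAAAAAAAAAA////8AAAAAAAAAAAf///8AAAAAAAAAAAP///8AAAAAAAAAAAP///8AAAAAAAAAAAH///8AAAAAAAAAAAD///8AAAAAAAAAAAD///8AAAAAAAAAAAB///+AAAAAAAAAAAB////wAAAAAAAAAAA///9/8AAAAAAAAAAf//8//4AAAAAAAAAf//8f//AAAAAAAAAP//8f//4AAAAAAAAP//8P//+AAAAAAAAH//8H///AAAAAAAAH//8D///gAAAAAAAD//8B///4AAAAAAAD//8B///8AAAAAAAB//8A///+AAAAAAAB//8Af///AAAAAAAB//8Af///AAAAAAAA//8AP///gAAAAAAA//8AP///wAAAAAAAf/8AH///wAAAAAAAf/8AH///4AAAAAAAf/8AD///8AAAAAAAP/8AD///8AAAAAAAP/8AB///+AAAAAAAP/8AB///+AAAAAAAP/8AB////AAAAAAAH/8AB////AAAAAAAH/8AB////gAAAAAAH/8AB////gAAAAAAH/8AA////wAAAAAAD/8AA////wAAAAAAD/8AA////4AAAAAAD/8AA////4AAAAAAD/8AA////4AAAAAAD/8AA////8AAAAAAD/8AA////8AAAAAAD/8AA////8AAAAAAD/8AA////+AAAAAAD/8AA////+AAAAAAD/8AA////+AAAAAAD/8AB////+AAAAAAD/8AB/////AAAAAAD/8AB/////AAAAAAD/8AB/////AAAAAAD/8AB/////AAAAAAD/8AA/////AAAAAAD/8="/>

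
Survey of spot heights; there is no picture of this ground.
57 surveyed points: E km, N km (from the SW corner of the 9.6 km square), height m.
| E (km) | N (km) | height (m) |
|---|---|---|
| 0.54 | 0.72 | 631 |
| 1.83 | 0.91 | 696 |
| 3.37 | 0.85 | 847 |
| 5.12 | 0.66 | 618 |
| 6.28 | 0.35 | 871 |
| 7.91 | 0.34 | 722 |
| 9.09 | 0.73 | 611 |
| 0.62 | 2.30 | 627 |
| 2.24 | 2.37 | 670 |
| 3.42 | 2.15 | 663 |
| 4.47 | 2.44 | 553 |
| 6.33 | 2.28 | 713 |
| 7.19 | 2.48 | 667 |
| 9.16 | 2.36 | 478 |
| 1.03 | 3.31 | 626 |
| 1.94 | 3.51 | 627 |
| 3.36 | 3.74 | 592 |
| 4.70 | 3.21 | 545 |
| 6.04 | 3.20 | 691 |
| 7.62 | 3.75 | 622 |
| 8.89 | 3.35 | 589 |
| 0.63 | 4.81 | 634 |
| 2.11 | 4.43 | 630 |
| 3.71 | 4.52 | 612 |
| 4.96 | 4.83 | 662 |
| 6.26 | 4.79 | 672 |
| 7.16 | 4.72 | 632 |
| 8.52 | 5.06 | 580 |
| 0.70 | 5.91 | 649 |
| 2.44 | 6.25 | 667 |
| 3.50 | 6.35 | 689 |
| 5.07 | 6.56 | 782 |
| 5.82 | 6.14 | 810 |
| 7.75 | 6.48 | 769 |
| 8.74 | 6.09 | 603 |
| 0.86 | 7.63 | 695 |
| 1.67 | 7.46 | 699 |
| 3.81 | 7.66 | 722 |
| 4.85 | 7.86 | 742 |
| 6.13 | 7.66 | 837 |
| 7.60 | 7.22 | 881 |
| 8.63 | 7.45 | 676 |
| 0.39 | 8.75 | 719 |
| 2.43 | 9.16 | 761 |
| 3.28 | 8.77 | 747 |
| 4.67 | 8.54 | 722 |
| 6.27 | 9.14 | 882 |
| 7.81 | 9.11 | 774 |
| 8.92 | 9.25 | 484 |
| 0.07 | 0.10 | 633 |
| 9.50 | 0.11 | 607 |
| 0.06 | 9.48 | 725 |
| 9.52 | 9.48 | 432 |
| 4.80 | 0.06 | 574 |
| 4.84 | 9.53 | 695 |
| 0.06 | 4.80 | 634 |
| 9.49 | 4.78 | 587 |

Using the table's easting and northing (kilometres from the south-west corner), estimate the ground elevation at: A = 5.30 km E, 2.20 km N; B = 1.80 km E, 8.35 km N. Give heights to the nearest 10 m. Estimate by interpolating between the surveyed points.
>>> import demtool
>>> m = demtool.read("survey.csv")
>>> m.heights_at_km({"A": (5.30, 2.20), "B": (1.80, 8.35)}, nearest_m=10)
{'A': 670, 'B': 730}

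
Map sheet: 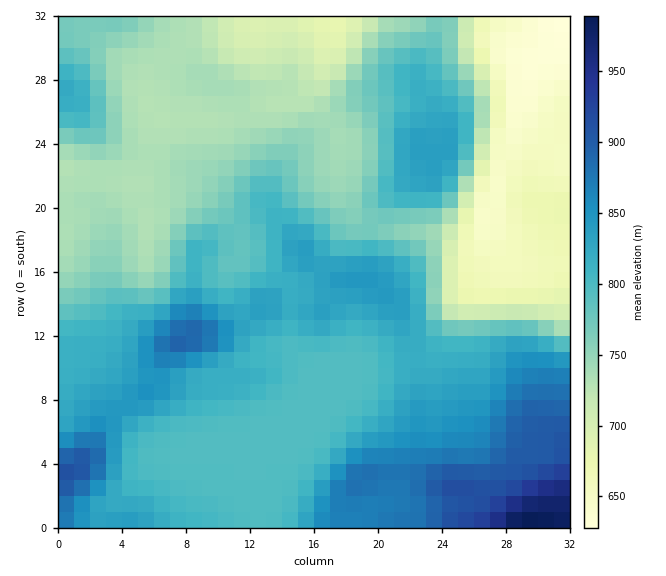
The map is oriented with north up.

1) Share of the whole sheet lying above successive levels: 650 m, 96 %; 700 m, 87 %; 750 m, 67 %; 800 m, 43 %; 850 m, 14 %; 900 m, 4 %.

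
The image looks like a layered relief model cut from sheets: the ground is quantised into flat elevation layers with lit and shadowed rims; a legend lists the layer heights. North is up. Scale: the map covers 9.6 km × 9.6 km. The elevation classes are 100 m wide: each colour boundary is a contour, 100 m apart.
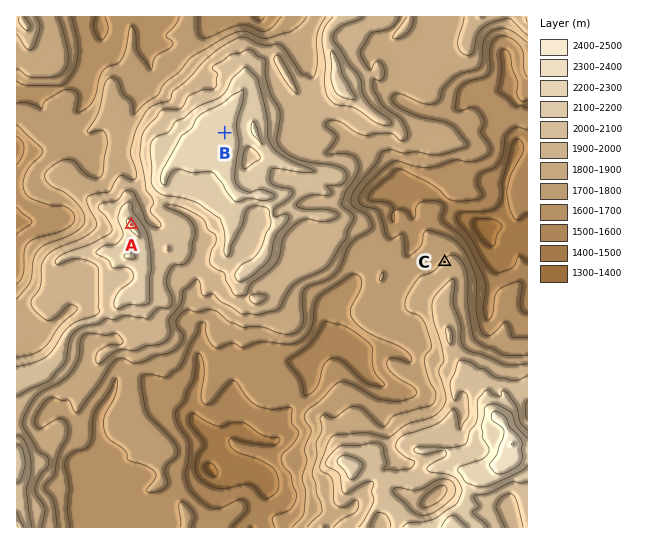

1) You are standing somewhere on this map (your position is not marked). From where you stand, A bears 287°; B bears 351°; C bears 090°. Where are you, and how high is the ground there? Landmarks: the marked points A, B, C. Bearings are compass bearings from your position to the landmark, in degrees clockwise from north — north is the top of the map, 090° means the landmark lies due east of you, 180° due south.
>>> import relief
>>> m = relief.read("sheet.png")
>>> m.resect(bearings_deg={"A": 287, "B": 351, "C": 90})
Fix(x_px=245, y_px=261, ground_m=2080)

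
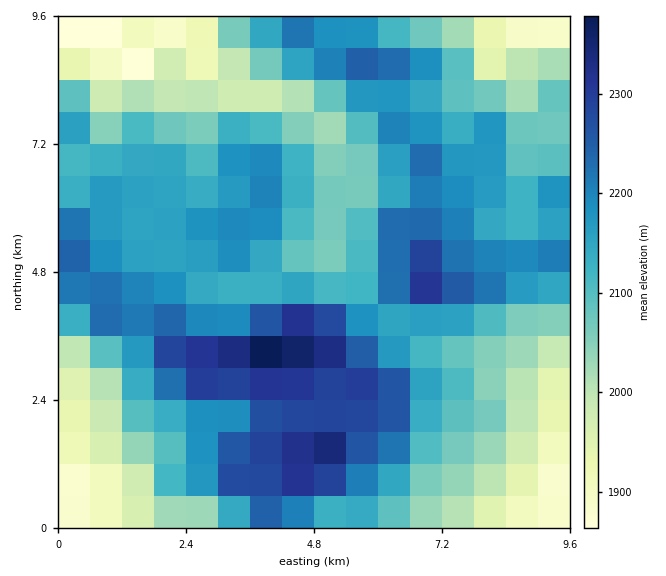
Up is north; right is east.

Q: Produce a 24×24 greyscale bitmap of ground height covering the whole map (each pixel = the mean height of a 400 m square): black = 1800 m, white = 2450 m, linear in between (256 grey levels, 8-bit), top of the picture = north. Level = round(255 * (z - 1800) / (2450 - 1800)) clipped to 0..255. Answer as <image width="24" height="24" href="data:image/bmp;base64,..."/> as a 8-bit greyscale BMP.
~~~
<image width="24" height="24" href="data:image/bmp;base64,Qk12BgAAAAAAADYEAAAoAAAAGAAAABgAAAABAAgAAAAAAEACAAATCwAAEwsAAAABAAAAAAAAAAAAAAEBAQACAgIAAwMDAAQEBAAFBQUABgYGAAcHBwAICAgACQkJAAoKCgALCwsADAwMAA0NDQAODg4ADw8PABAQEAAREREAEhISABMTEwAUFBQAFRUVABYWFgAXFxcAGBgYABkZGQAaGhoAGxsbABwcHAAdHR0AHh4eAB8fHwAgICAAISEhACIiIgAjIyMAJCQkACUlJQAmJiYAJycnACgoKAApKSkAKioqACsrKwAsLCwALS0tAC4uLgAvLy8AMDAwADExMQAyMjIAMzMzADQ0NAA1NTUANjY2ADc3NwA4ODgAOTk5ADo6OgA7OzsAPDw8AD09PQA+Pj4APz8/AEBAQABBQUEAQkJCAENDQwBEREQARUVFAEZGRgBHR0cASEhIAElJSQBKSkoAS0tLAExMTABNTU0ATk5OAE9PTwBQUFAAUVFRAFJSUgBTU1MAVFRUAFVVVQBWVlYAV1dXAFhYWABZWVkAWlpaAFtbWwBcXFwAXV1dAF5eXgBfX18AYGBgAGFhYQBiYmIAY2NjAGRkZABlZWUAZmZmAGdnZwBoaGgAaWlpAGpqagBra2sAbGxsAG1tbQBubm4Ab29vAHBwcABxcXEAcnJyAHNzcwB0dHQAdXV1AHZ2dgB3d3cAeHh4AHl5eQB6enoAe3t7AHx8fAB9fX0Afn5+AH9/fwCAgIAAgYGBAIKCggCDg4MAhISEAIWFhQCGhoYAh4eHAIiIiACJiYkAioqKAIuLiwCMjIwAjY2NAI6OjgCPj48AkJCQAJGRkQCSkpIAk5OTAJSUlACVlZUAlpaWAJeXlwCYmJgAmZmZAJqamgCbm5sAnJycAJ2dnQCenp4An5+fAKCgoAChoaEAoqKiAKOjowCkpKQApaWlAKampgCnp6cAqKioAKmpqQCqqqoAq6urAKysrACtra0Arq6uAK+vrwCwsLAAsbGxALKysgCzs7MAtLS0ALW1tQC2trYAt7e3ALi4uAC5ubkAurq6ALu7uwC8vLwAvb29AL6+vgC/v78AwMDAAMHBwQDCwsIAw8PDAMTExADFxcUAxsbGAMfHxwDIyMgAycnJAMrKygDLy8sAzMzMAM3NzQDOzs4Az8/PANDQ0ADR0dEA0tLSANPT0wDU1NQA1dXVANbW1gDX19cA2NjYANnZ2QDa2toA29vbANzc3ADd3d0A3t7eAN/f3wDg4OAA4eHhAOLi4gDj4+MA5OTkAOXl5QDm5uYA5+fnAOjo6ADp6ekA6urqAOvr6wDs7OwA7e3tAO7u7gDv7+8A8PDwAPHx8QDy8vIA8/PzAPT09AD19fUA9vb2APf39wD4+PgA+fn5APr6+gD7+/sA/Pz8AP39/QD+/v4A////ACApLjVIUE1hia6rlnt4hXdgW1dMNiYmIBoeJ0FneHCMpay5sKmRkIJlXFNGPTQoICArMDtghZW0xrrQ0dCwpJdyZmNaUj8sICw2Q1ZfgpSnwcHD19++sqqGcGhhWEg5JC85RmNwdYyVpLy/wc+8u7aYem9oX0w7KjU/UXaAlKCXmLDCvL66wL6af3ZwaFZEMjhDWYKNqby9tLzFw72+xsGdhnxxYllGMzlGWoChwtHY2uHj0MfMuayVg3ZjVE5GOlBqiI+nxMTFzd3j2tTEpY9/dnFrZ2JVTnOUqaOks6WapLzN2MqqmoyBhoZ+bWFgXZKqraOkoY+GiJWerqmKgo6jrqWcjHlydKCvnpuZkIaBgnx/f3Nsh6fF0LmwqZyKlamslI2LjIyNmYpxbGdmgaS3x6qjpaGbp6ynjouJjZSZn5t+cmpnhKavt6mTjIuPm5+giYqIjJSVmp+Ld2tkfaSvpqOQg3yCjIKVi42NiIiKk5+Qe21ibYiYpJqah3qYlnOQioaNjHqHl6KYf2tfaH2Vp5OUk3SDgXmHdYWNgnGKmpmRdWVbcI2frpmKlXRpcJJyZn6DbGJ9i4V2ZVxbfaGimIqFnHdgbo5rV2doU1prZmJdVFVmi5iKhHx6jmhecHNJQ0hRRkVGNjtEWHOFoJmLiHhhW01jckItJhg0TjgpVF1nh5aktLOhn4ZXNVBXXy0kGBgdOSg3ZX2Xpaelp5yHf2pFKz1CPhURGzMqICxOdoWapZKQkHlpYlhLLhocGQ=="/>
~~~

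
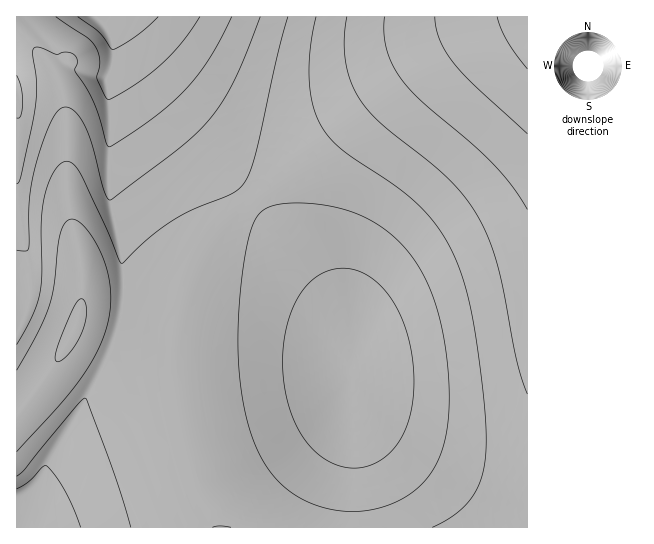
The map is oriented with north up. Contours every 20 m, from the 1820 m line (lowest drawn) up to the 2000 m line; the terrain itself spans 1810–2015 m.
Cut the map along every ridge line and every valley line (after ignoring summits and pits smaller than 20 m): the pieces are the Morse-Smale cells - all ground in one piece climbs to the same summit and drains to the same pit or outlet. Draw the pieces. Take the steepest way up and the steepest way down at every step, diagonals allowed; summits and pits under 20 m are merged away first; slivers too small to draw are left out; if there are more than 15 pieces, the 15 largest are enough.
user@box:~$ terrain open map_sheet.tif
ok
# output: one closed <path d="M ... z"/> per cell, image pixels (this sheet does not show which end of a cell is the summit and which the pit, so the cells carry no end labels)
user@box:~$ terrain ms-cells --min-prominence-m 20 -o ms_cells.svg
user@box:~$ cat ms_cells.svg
<path d="M527 16l-34 11-32 14-23 12-41 28-91 71-51 43-38 38-22 30-11 22-9 30-4 24 0 40 6 44 11 46 15 41 10 18 315-1z"/><path d="M526 16l-421 0 8 26 0 19-6 16 4 30-2 87 11 48 4 31-1 34-7 27 39 13 10 7 5 13 3-45 11-37 21-38 50-52 108-88 64-47 52-28z"/><path d="M121 335l-6 2-16 40-46 77-14 29-8 11-11 23-2 11 194-1-9-17-15-41-13-60-6-48-4-8-10-6z"/><path d="M18 31l-2 0 1 378 5-1 6-6 32-45 16-32 7-31-2-25-14-74 0-73-3-17-4-15-9-20-12-17z"/><path d="M103 16l-86 0-1 14 16 15 19 25 9 20 4 15 3 17 0 73 16 87-2 23-5 17 39 13 8-28 1-34-4-31-11-48 2-87-4-30 6-16 0-19z"/><path d="M81 323l-5 0-16 34-27 38-11 13-6 2 1 118 14-34 8-11 14-29 46-77 17-42-5-3z"/>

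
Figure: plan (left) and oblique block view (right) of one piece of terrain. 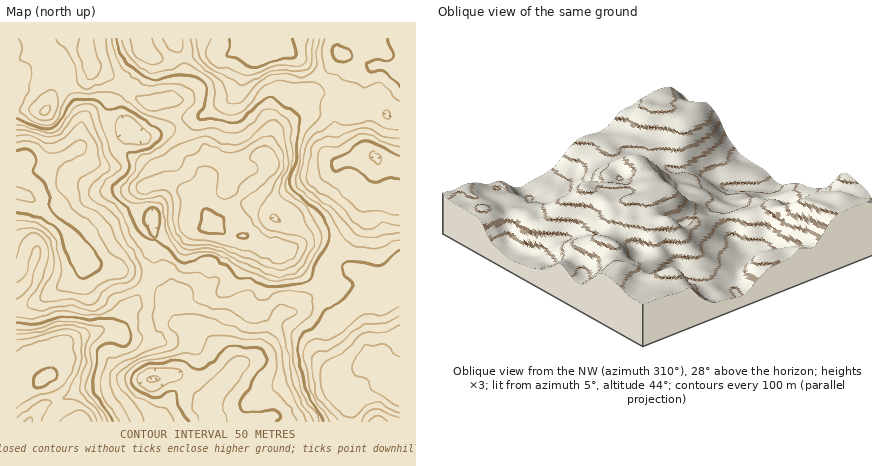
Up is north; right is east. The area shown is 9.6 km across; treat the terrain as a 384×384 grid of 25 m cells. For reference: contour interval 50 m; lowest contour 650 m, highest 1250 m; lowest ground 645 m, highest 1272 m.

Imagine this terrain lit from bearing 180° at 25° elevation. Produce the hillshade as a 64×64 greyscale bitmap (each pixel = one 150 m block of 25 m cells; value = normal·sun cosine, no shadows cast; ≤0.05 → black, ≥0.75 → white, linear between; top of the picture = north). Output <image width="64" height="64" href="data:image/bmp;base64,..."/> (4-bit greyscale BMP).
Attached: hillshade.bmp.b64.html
<image width="64" height="64" href="data:image/bmp;base64,Qk12CAAAAAAAAHYAAAAoAAAAQAAAAEAAAAABAAQAAAAAAAAIAAATCwAAEwsAABAAAAAAAAAAAAAAABEREQAiIiIAMzMzAERERABVVVUAZmZmAHd3dwCIiIgAmZmZAKqqqgC7u7sAzMzMAN3d3QDu7u4A////AMynZnZmZUM0Vnd3d3dmZneJmZmZmYiJqru7u7u7vM3dzLhmZmVUMzNWd3d3d2ZmeImZmZmZmZqqvMu7uqvM3d28y4dmVUIiJFZmVVZnd3eIiIiImZmqqqvMzLupm83d3JvNyph1QiNFZlQzNFZ3iImId3eImaqqq7zLupiJvNy6ib3cupdURWdlQyIjRWeImZh2Z3iJmqqqq7qpiIibuqmIq8zLqHZ3d2VDMjMzV4mZmHZmd4iZmZmZmZiIiImZmIiJq7uqmIiHdmZVVURGiamZh2Znd4iZmZiIiIiZiIiIiHeImaqpmIiJmZmZh2eKqqmYdmZnd5mpmIiIiZmYd3eHZmZ4mqqZmqvM3d3Lqqu7qqmHZmZ4iZmYd3eImZiHd4d2ZmeJmYiavN7//+7cu7uqqpiHd3iJmZh2ZneImIiHiId3d3iHeJq87u///u3LqqqqqpmIiIiJh2VVZniImYd4iIiHd3d4qrzd3u7t3LqZmau7u6mZiIh2VERVZneIdlVmd4iIeJq7u7u8zMu6mZmZq8zMy6mYh2VURFVWZmZmIiI0VneJq7uqmZmZiImYiJq7zN3cuph2VVVERVVVVWcQAAASNFeJqpiId3ZmaIiJm7zM3dzKmGVVVVRERFVEZxAAAAAAE0Z4d3d3dmZ3iJmru8zMy7qHVEVnZlRDNENGIhEAAAAAEkVmd4h3iIiJqqq7u7uqmHZURWd3ZUQzMzQzMhEAAAAAI1Z4iIiZmqq7u6qqqqmYd2VWd4h3ZUREM2VDIhEAAAEjVniIiJmau7zLuqmZqpmYiHd3eIh3ZmVEmHVDIREiI0RWZ4iIiIiau7u7qZmqqqqpiHZ3d3d3d2W6mGQyIzRFVVVWeIiIiImqqruqmZq7uqqZh3dnd3eIdqu6l2RERWZUQzRniJmZmZmImrqqq7zMu6qYiHd3eIiIeaqph2ZmZUMiM1eJmaqpmYiJq7u83e3cupiIiIiIiIhXmqqYh2ZlQyI0V4mZq7qZmIirzM3u7u25h4iZmIiIiWeJmZiHZmZlVVZ4mZm7upmZmavN3e7u7bl3eJmYh3iJd4mZiHZnZ3iIiImqqrzLqZq7vN3d3e3cuod4iHd2Z3h3iZmHZniIiaqqmaq7vMy6q83d3d3MzMu6qYd2ZmZmd3eImHZniZmaq7uqqru83d3e7u7dy7u6u7u6h2ZVVWZmd3d3ZniZmqqru7qqq83v///+7cu6mYiZqrqYdlVVVVV2ZlVWeJmZmaq7upmrze///+3Luph2VWeJqph2VUVVVGZUM1eJmZmZmquqiJvM3e7typmYdUMjRWeJh2ZURERDVDIjV5mamZmZqqh3mru6q6qYd3ZTIiNFVmd3ZUNERENDIRNomqqqmZmZl3eJqZiImId2ZUQ0VndmZmZlRFVUQzISNomqqqqqqpmHd4iIiIiId3ZmZmeIh2ZVVVRFZlREMzRomaqru7u6qZmZh3eIiHd3d2eImZiGVURERFZmVVVEVnmZmqu7zLu7vMuYd4iHdmd3eJmph2RDM0RFZ2ZWZmZniZmZqrvMzMze7bmIiIdmZniJmph1MiIjRFZ3dmd3eIiJmZmZqru7vN7uyph3d3dneJmqmGMhESNFV4d3d3eJmZmZmYiImYiJvMy6mHd4iHd4maqoZDIiRFVnh3d3d5qqmZmYh2ZmZVVniZl2Z3iIiHeImqqGVDRVVnh3d3d3mqqpiId2VEQzM0RXd2Znd3iHd3eJu6l2Z3Zmd2ZmZneZmZiHdmZURERERVVmZmZ2Z3iId4mrupmId2dmZmZmZ4h4iHd2ZmZ3iHZmZVZndmZniIiIiJmqmZiHd3ZmZmZ3iIiIiHdmeJqql1VVZnd2Zmd3d4mZh3iJmIiZh3d3eImpmaqph3d4mql1MjRWZmZndlVFZ4hlVniZmaupmImqq7u7u7qYiImZh1MhEkVVVmZUMzM0VVVWeJmrvLuqq8zM3d3d3LqZqpl2VEQzRVVVVEM0MzM0VWd5q7zMzLvN3t3u7//tuqq6qHZmeIdmZlQzNFVVQzRWd4mszLvM3d7t3O///+3LqqqZh3iauph3ZDNFVVVVRWZ3ibzLu7ze7cu77///7LupmZmImrzLqYdlRERERFVVVmd5q7qqvN3cqZne7u3Lu7qZmqq83dy6mHdlRDM0RVVVVWiZmZmru7qYiKqqq7q8zLqqvN3d3MuqqZdUREREVUQ0Z4iIiZmaqZiZh3Z4mrzd26q83cu7u7qqqHZVRERFREVniIiIiImZmap2ZVZ5ve7survLmHiJmZmZiHZVRFVVZ4iIiZiHiJmZq4dmVWis3u26qqhlRFZmZ4iIh2VUVWZ4iIiIiIiIiJmqiHZmZ5rN3cu6h1QzNERWd3d3dlREVnd2Z3eImZiZmqqYd2ZniavMu6l2QyIiNFVlVVVlQyNFVURFZ5qqqaq7qpiHd3d4mquph1QzIiI0VUIiNEQyERIiETR5q7qqq7upmIh3iImZmZh1QyMzM0RUIREjREIQAAABJHm7qqmqqYiIiIiJmZmId2UzNEVVZlMiI0RVVDEAARJFiaqpmIiId4iIiJmqmHd2ZENFd4iIZUVWZmd3ZUM0VmeJmZmId3eIiIiImqmId3ZVVWeJqqmHd4iId4iHZmeId3iIiIh3eIiIiImamYd3d2ZniJqrqYeImYiIiIiHiIh2Z3d3iIiIiYiIiaqYd3d3ZmeImqqpd4iZiIiIiIiIiHZmd3eJmIiJ"/>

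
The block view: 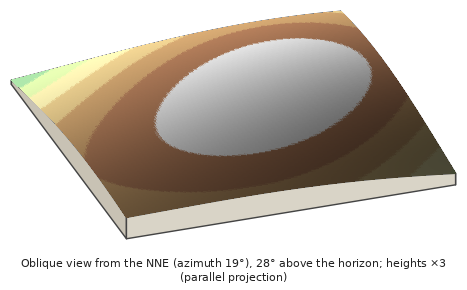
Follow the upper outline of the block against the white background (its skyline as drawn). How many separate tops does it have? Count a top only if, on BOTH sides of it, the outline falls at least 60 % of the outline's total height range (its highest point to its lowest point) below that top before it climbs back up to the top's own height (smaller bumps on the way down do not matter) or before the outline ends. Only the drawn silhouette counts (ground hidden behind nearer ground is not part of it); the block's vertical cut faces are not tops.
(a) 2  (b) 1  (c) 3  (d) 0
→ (d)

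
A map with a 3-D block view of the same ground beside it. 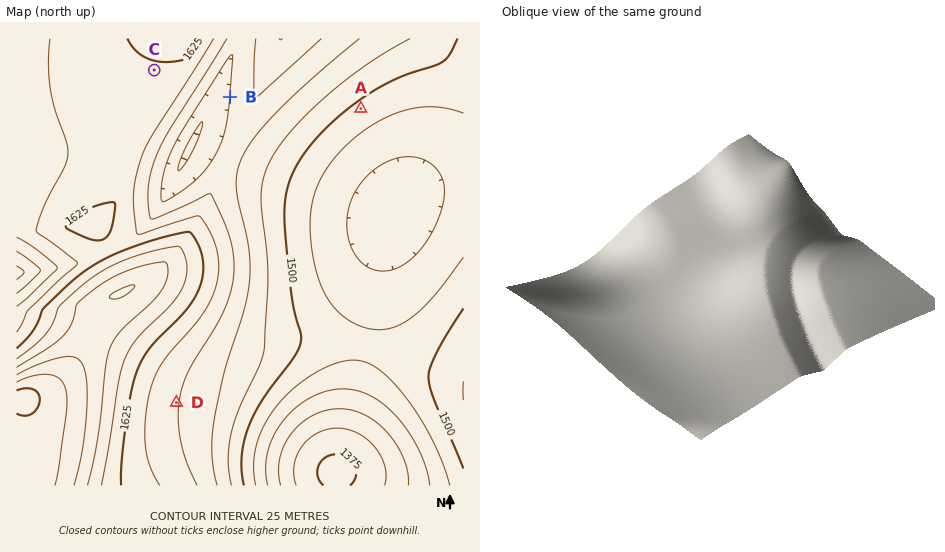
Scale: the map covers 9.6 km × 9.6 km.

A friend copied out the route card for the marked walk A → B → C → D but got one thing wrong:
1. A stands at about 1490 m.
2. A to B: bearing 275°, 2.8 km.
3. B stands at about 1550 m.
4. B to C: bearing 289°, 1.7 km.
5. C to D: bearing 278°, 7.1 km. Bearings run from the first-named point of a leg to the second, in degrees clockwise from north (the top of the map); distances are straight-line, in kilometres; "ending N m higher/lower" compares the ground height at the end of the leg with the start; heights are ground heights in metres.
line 5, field bearing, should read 176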